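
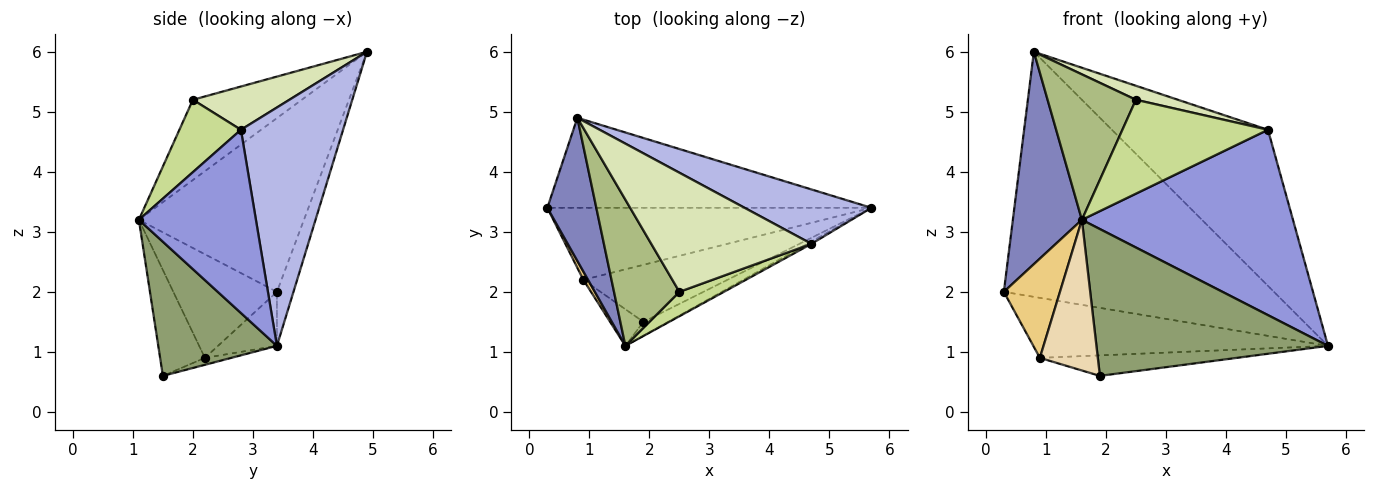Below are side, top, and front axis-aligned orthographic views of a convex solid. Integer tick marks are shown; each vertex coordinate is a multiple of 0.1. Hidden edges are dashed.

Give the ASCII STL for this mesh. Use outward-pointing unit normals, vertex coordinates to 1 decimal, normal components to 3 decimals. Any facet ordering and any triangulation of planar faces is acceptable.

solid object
 facet normal -0.057 0.937 -0.344
  outer loop
   vertex 0.8 4.9 6.0
   vertex 5.7 3.4 1.1
   vertex 0.3 3.4 2.0
  endloop
 endfacet
 facet normal -0.893 -0.373 0.252
  outer loop
   vertex 0.8 4.9 6.0
   vertex 0.3 3.4 2.0
   vertex 1.6 1.1 3.2
  endloop
 endfacet
 facet normal 0.485 -0.874 -0.011
  outer loop
   vertex 4.7 2.8 4.7
   vertex 1.6 1.1 3.2
   vertex 5.7 3.4 1.1
  endloop
 endfacet
 facet normal 0.526 0.803 0.280
  outer loop
   vertex 4.7 2.8 4.7
   vertex 5.7 3.4 1.1
   vertex 0.8 4.9 6.0
  endloop
 endfacet
 facet normal 0.454 -0.887 -0.084
  outer loop
   vertex 1.9 1.5 0.6
   vertex 5.7 3.4 1.1
   vertex 1.6 1.1 3.2
  endloop
 endfacet
 facet normal -0.656 -0.532 0.535
  outer loop
   vertex 2.5 2.0 5.2
   vertex 0.8 4.9 6.0
   vertex 1.6 1.1 3.2
  endloop
 endfacet
 facet normal 0.379 -0.896 0.233
  outer loop
   vertex 2.5 2.0 5.2
   vertex 1.6 1.1 3.2
   vertex 4.7 2.8 4.7
  endloop
 endfacet
 facet normal 0.259 -0.113 0.959
  outer loop
   vertex 2.5 2.0 5.2
   vertex 4.7 2.8 4.7
   vertex 0.8 4.9 6.0
  endloop
 endfacet
 facet normal -0.127 0.635 -0.762
  outer loop
   vertex 0.9 2.2 0.9
   vertex 0.3 3.4 2.0
   vertex 5.7 3.4 1.1
  endloop
 endfacet
 facet normal -0.045 0.338 -0.940
  outer loop
   vertex 0.9 2.2 0.9
   vertex 5.7 3.4 1.1
   vertex 1.9 1.5 0.6
  endloop
 endfacet
 facet normal -0.879 -0.476 0.040
  outer loop
   vertex 0.9 2.2 0.9
   vertex 1.6 1.1 3.2
   vertex 0.3 3.4 2.0
  endloop
 endfacet
 facet normal -0.601 -0.777 -0.189
  outer loop
   vertex 0.9 2.2 0.9
   vertex 1.9 1.5 0.6
   vertex 1.6 1.1 3.2
  endloop
 endfacet
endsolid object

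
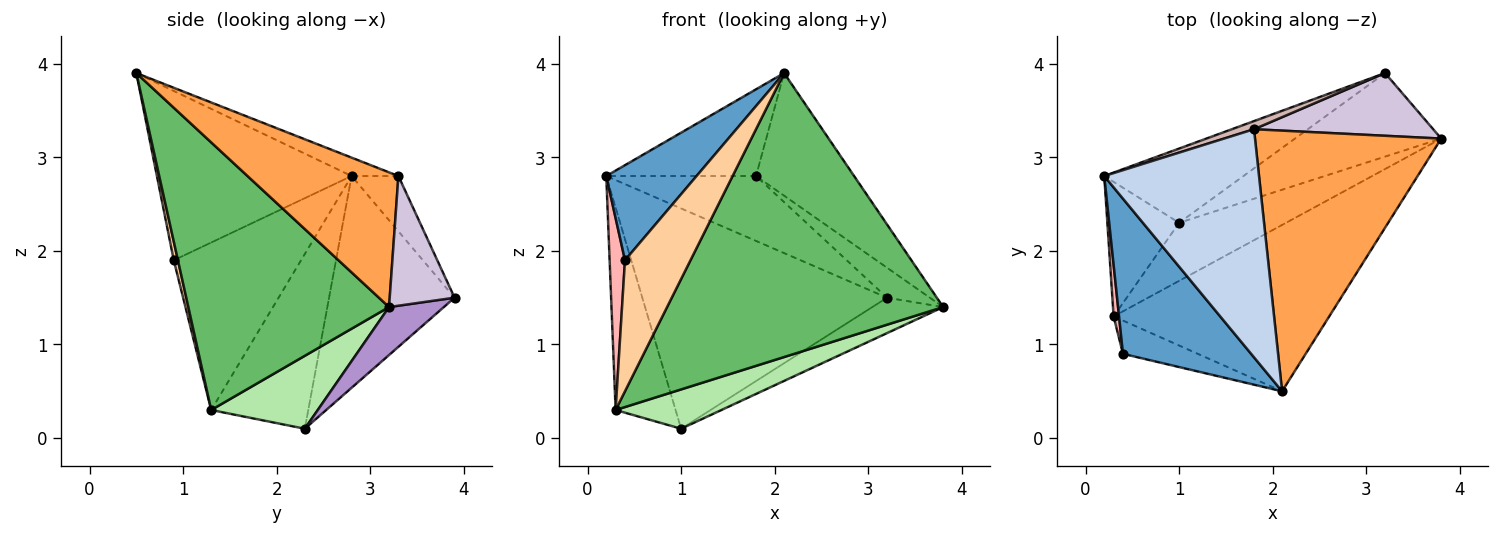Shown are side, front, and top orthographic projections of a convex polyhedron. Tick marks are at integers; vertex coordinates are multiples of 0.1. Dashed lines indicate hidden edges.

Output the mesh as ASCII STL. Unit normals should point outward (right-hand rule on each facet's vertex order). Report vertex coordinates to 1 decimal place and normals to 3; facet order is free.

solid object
 facet normal -0.748 -0.347 0.566
  outer loop
   vertex 0.4 0.9 1.9
   vertex 2.1 0.5 3.9
   vertex 0.2 2.8 2.8
  endloop
 endfacet
 facet normal -0.110 0.353 0.929
  outer loop
   vertex 1.8 3.3 2.8
   vertex 0.2 2.8 2.8
   vertex 2.1 0.5 3.9
  endloop
 endfacet
 facet normal 0.548 0.356 0.757
  outer loop
   vertex 1.8 3.3 2.8
   vertex 2.1 0.5 3.9
   vertex 3.8 3.2 1.4
  endloop
 endfacet
 facet normal 0.061 -0.967 -0.246
  outer loop
   vertex 0.3 1.3 0.3
   vertex 2.1 0.5 3.9
   vertex 0.4 0.9 1.9
  endloop
 endfacet
 facet normal 0.531 -0.731 -0.428
  outer loop
   vertex 0.3 1.3 0.3
   vertex 3.8 3.2 1.4
   vertex 2.1 0.5 3.9
  endloop
 endfacet
 facet normal 0.492 -0.488 -0.721
  outer loop
   vertex 0.3 1.3 0.3
   vertex 1.0 2.3 0.1
   vertex 3.8 3.2 1.4
  endloop
 endfacet
 facet normal -0.803 0.496 -0.330
  outer loop
   vertex 0.3 1.3 0.3
   vertex 0.2 2.8 2.8
   vertex 1.0 2.3 0.1
  endloop
 endfacet
 facet normal -0.992 -0.120 0.032
  outer loop
   vertex 0.3 1.3 0.3
   vertex 0.4 0.9 1.9
   vertex 0.2 2.8 2.8
  endloop
 endfacet
 facet normal 0.289 0.374 -0.881
  outer loop
   vertex 3.2 3.9 1.5
   vertex 3.8 3.2 1.4
   vertex 1.0 2.3 0.1
  endloop
 endfacet
 facet normal 0.547 0.361 0.755
  outer loop
   vertex 3.2 3.9 1.5
   vertex 1.8 3.3 2.8
   vertex 3.8 3.2 1.4
  endloop
 endfacet
 facet normal -0.437 0.852 -0.287
  outer loop
   vertex 3.2 3.9 1.5
   vertex 1.0 2.3 0.1
   vertex 0.2 2.8 2.8
  endloop
 endfacet
 facet normal -0.296 0.948 0.118
  outer loop
   vertex 3.2 3.9 1.5
   vertex 0.2 2.8 2.8
   vertex 1.8 3.3 2.8
  endloop
 endfacet
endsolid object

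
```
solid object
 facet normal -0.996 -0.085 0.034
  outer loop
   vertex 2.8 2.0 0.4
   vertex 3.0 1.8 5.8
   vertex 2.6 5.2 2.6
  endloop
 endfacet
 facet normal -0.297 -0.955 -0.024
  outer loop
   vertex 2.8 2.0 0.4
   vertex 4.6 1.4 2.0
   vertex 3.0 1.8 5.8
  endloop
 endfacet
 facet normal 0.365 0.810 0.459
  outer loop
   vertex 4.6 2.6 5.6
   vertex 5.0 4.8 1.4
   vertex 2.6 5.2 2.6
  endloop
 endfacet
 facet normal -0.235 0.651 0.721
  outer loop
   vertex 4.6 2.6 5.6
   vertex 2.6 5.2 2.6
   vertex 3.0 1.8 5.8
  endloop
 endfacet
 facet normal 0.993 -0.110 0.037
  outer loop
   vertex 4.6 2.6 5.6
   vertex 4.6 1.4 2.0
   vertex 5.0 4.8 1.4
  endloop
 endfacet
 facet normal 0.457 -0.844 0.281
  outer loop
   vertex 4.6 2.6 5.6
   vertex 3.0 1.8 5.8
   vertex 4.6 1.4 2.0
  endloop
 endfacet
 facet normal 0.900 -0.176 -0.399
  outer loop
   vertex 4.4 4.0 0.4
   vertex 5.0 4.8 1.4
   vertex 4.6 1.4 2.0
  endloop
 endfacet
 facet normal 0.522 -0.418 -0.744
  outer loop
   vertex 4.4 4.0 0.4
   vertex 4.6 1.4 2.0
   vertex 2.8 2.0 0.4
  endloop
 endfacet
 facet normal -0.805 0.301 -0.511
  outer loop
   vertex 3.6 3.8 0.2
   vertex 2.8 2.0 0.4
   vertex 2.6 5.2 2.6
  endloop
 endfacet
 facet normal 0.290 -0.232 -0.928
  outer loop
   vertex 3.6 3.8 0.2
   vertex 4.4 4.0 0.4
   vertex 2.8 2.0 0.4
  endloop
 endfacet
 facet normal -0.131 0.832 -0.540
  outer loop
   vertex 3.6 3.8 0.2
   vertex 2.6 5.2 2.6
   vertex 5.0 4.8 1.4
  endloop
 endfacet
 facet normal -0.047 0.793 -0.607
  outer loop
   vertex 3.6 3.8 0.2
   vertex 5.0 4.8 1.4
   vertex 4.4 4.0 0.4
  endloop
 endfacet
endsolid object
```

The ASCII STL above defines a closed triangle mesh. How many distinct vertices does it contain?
8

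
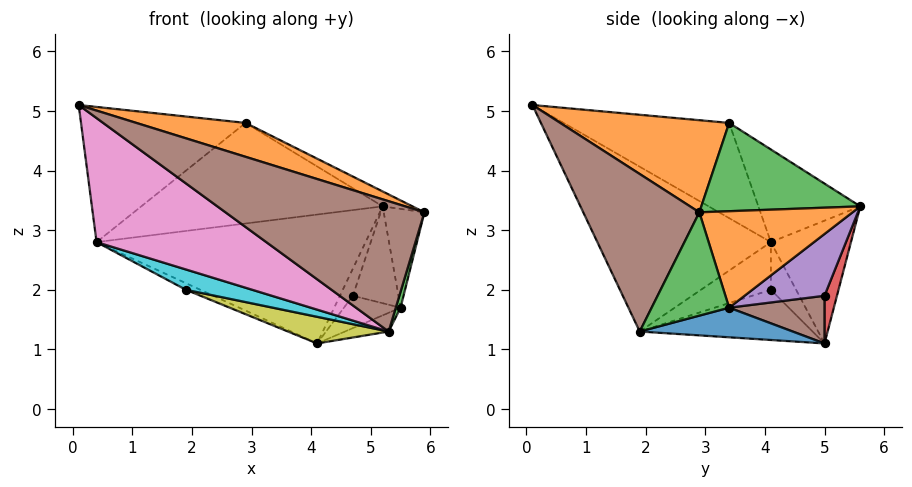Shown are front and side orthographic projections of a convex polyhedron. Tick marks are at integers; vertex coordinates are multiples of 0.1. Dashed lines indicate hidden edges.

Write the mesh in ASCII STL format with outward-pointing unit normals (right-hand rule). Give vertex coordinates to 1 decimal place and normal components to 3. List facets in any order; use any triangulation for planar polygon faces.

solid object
 facet normal -0.283 0.952 -0.113
  outer loop
   vertex 0.4 4.1 2.8
   vertex 5.2 5.6 3.4
   vertex 4.1 5.0 1.1
  endloop
 endfacet
 facet normal 0.398 -0.257 0.881
  outer loop
   vertex 2.9 3.4 4.8
   vertex 0.1 0.1 5.1
   vertex 5.9 2.9 3.3
  endloop
 endfacet
 facet normal 0.457 0.086 0.885
  outer loop
   vertex 2.9 3.4 4.8
   vertex 5.9 2.9 3.3
   vertex 5.2 5.6 3.4
  endloop
 endfacet
 facet normal -0.469 0.466 0.750
  outer loop
   vertex 2.9 3.4 4.8
   vertex 0.4 4.1 2.8
   vertex 0.1 0.1 5.1
  endloop
 endfacet
 facet normal -0.302 0.716 0.629
  outer loop
   vertex 2.9 3.4 4.8
   vertex 5.2 5.6 3.4
   vertex 0.4 4.1 2.8
  endloop
 endfacet
 facet normal 0.485 -0.832 0.270
  outer loop
   vertex 5.3 1.9 1.3
   vertex 5.9 2.9 3.3
   vertex 0.1 0.1 5.1
  endloop
 endfacet
 facet normal -0.434 -0.424 -0.795
  outer loop
   vertex 5.3 1.9 1.3
   vertex 0.1 0.1 5.1
   vertex 0.4 4.1 2.8
  endloop
 endfacet
 facet normal -0.455 0.259 -0.852
  outer loop
   vertex 1.9 4.1 2.0
   vertex 0.4 4.1 2.8
   vertex 4.1 5.0 1.1
  endloop
 endfacet
 facet normal -0.309 -0.180 -0.934
  outer loop
   vertex 1.9 4.1 2.0
   vertex 4.1 5.0 1.1
   vertex 5.3 1.9 1.3
  endloop
 endfacet
 facet normal -0.430 -0.408 -0.806
  outer loop
   vertex 1.9 4.1 2.0
   vertex 5.3 1.9 1.3
   vertex 0.4 4.1 2.8
  endloop
 endfacet
 facet normal 0.531 0.152 -0.834
  outer loop
   vertex 5.5 3.4 1.7
   vertex 5.3 1.9 1.3
   vertex 4.1 5.0 1.1
  endloop
 endfacet
 facet normal 0.954 0.253 -0.159
  outer loop
   vertex 5.5 3.4 1.7
   vertex 5.2 5.6 3.4
   vertex 5.9 2.9 3.3
  endloop
 endfacet
 facet normal 0.964 -0.059 -0.260
  outer loop
   vertex 5.5 3.4 1.7
   vertex 5.9 2.9 3.3
   vertex 5.3 1.9 1.3
  endloop
 endfacet
 facet normal 0.615 0.640 -0.461
  outer loop
   vertex 4.7 5.0 1.9
   vertex 4.1 5.0 1.1
   vertex 5.2 5.6 3.4
  endloop
 endfacet
 facet normal 0.781 0.445 -0.438
  outer loop
   vertex 4.7 5.0 1.9
   vertex 5.2 5.6 3.4
   vertex 5.5 3.4 1.7
  endloop
 endfacet
 facet normal 0.723 0.429 -0.542
  outer loop
   vertex 4.7 5.0 1.9
   vertex 5.5 3.4 1.7
   vertex 4.1 5.0 1.1
  endloop
 endfacet
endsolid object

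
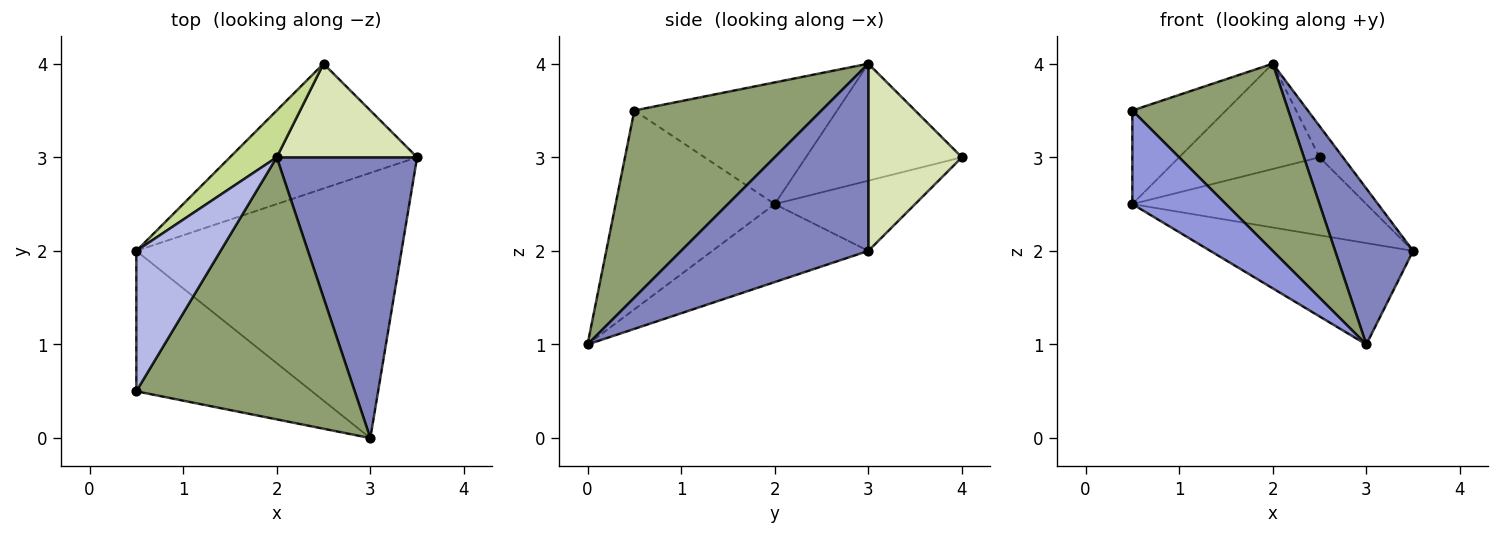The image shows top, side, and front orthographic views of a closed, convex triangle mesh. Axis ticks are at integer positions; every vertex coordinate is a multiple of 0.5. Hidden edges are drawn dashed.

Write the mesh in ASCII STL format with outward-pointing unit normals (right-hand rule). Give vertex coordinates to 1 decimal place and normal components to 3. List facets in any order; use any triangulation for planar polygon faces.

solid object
 facet normal -0.265 0.344 -0.901
  outer loop
   vertex 3.0 0.0 1.0
   vertex 0.5 2.0 2.5
   vertex 3.5 3.0 2.0
  endloop
 endfacet
 facet normal 0.759 -0.316 0.569
  outer loop
   vertex 2.0 3.0 4.0
   vertex 3.0 0.0 1.0
   vertex 3.5 3.0 2.0
  endloop
 endfacet
 facet normal -0.686 -0.404 -0.605
  outer loop
   vertex 0.5 0.5 3.5
   vertex 0.5 2.0 2.5
   vertex 3.0 0.0 1.0
  endloop
 endfacet
 facet normal -0.769 0.355 0.532
  outer loop
   vertex 0.5 0.5 3.5
   vertex 2.0 3.0 4.0
   vertex 0.5 2.0 2.5
  endloop
 endfacet
 facet normal 0.572 -0.477 0.667
  outer loop
   vertex 0.5 0.5 3.5
   vertex 3.0 0.0 1.0
   vertex 2.0 3.0 4.0
  endloop
 endfacet
 facet normal -0.303 0.505 -0.808
  outer loop
   vertex 2.5 4.0 3.0
   vertex 3.5 3.0 2.0
   vertex 0.5 2.0 2.5
  endloop
 endfacet
 facet normal -0.712 0.641 0.285
  outer loop
   vertex 2.5 4.0 3.0
   vertex 0.5 2.0 2.5
   vertex 2.0 3.0 4.0
  endloop
 endfacet
 facet normal 0.784 0.196 0.588
  outer loop
   vertex 2.5 4.0 3.0
   vertex 2.0 3.0 4.0
   vertex 3.5 3.0 2.0
  endloop
 endfacet
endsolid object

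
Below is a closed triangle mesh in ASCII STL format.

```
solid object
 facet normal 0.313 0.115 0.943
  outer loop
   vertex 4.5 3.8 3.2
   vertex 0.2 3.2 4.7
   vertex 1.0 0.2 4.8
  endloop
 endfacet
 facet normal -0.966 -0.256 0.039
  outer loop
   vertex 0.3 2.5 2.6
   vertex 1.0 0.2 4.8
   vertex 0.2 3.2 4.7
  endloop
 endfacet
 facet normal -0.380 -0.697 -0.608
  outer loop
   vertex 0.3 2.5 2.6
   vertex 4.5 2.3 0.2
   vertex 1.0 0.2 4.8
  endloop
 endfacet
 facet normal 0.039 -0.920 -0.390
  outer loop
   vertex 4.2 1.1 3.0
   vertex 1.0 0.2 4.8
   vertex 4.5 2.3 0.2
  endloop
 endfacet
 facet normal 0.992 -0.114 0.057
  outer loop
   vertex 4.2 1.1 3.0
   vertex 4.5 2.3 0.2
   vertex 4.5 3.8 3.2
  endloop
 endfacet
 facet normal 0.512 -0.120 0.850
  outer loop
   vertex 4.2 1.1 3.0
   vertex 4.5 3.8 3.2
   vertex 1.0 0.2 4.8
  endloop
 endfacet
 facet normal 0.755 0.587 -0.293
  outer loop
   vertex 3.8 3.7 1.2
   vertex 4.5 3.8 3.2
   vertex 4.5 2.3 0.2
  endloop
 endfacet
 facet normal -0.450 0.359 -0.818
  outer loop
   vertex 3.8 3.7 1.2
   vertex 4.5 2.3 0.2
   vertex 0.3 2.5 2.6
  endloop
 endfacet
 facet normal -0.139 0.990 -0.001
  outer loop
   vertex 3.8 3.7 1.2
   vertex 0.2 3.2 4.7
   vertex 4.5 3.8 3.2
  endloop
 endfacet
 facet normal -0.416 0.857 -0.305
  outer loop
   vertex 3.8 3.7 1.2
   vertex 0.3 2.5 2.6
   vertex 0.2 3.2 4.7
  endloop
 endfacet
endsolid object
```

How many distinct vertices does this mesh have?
7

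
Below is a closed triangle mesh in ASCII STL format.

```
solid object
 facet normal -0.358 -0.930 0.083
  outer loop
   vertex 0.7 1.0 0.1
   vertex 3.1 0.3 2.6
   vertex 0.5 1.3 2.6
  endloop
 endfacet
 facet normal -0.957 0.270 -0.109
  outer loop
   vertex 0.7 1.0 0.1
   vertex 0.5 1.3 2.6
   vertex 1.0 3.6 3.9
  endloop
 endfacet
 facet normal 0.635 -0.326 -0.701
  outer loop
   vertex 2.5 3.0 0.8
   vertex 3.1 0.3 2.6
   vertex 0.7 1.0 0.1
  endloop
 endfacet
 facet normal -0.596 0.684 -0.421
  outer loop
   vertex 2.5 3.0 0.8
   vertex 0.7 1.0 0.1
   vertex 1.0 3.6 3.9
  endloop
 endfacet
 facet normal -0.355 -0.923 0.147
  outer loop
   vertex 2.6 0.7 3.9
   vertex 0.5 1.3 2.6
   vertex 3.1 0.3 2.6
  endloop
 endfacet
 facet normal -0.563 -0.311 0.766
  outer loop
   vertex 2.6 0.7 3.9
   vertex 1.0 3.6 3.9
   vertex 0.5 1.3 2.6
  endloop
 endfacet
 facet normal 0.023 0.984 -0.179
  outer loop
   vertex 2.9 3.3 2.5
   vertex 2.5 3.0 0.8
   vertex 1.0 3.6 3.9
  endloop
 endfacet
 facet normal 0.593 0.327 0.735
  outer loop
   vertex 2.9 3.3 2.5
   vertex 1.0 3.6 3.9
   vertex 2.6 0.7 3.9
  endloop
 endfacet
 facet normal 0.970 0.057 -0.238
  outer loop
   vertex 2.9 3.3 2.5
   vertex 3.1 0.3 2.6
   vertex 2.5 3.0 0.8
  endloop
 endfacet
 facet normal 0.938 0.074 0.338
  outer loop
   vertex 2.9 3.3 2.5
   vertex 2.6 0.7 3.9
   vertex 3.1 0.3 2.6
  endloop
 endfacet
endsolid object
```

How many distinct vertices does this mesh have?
7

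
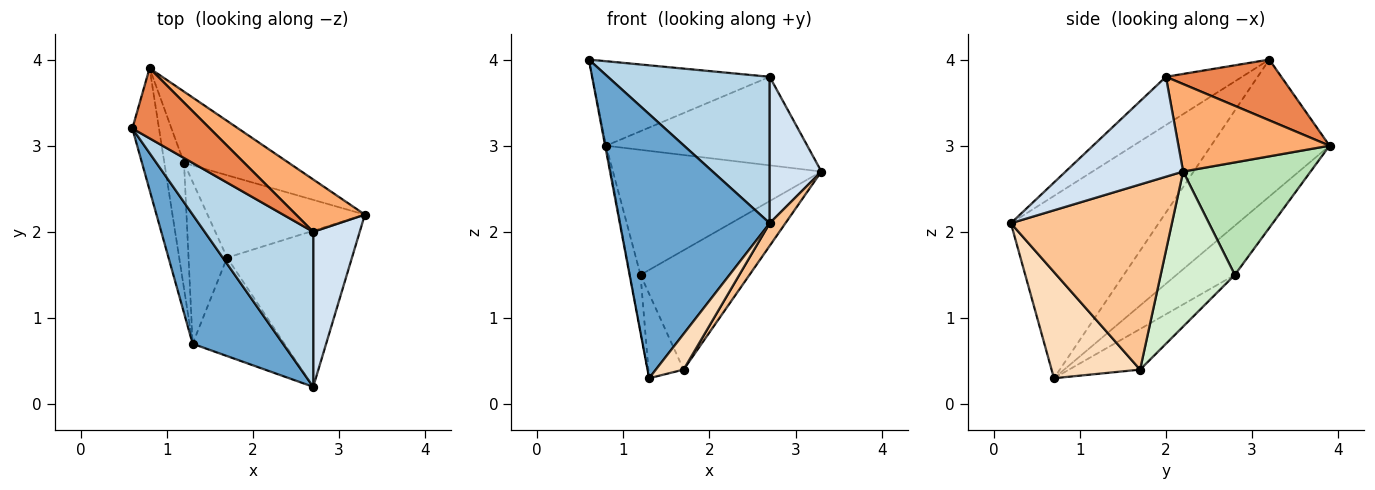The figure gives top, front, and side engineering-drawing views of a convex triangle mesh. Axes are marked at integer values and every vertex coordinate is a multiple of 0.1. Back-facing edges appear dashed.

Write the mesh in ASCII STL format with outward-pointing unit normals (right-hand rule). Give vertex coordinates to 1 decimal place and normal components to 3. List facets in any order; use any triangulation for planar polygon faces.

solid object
 facet normal -0.663 -0.672 0.329
  outer loop
   vertex 2.7 0.2 2.1
   vertex 0.6 3.2 4.0
   vertex 1.3 0.7 0.3
  endloop
 endfacet
 facet normal -0.982 0.008 -0.191
  outer loop
   vertex 0.8 3.9 3.0
   vertex 1.3 0.7 0.3
   vertex 0.6 3.2 4.0
  endloop
 endfacet
 facet normal -0.307 -0.653 0.692
  outer loop
   vertex 2.7 2.0 3.8
   vertex 0.6 3.2 4.0
   vertex 2.7 0.2 2.1
  endloop
 endfacet
 facet normal 0.842 -0.370 0.392
  outer loop
   vertex 2.7 2.0 3.8
   vertex 2.7 0.2 2.1
   vertex 3.3 2.2 2.7
  endloop
 endfacet
 facet normal 0.448 0.688 0.571
  outer loop
   vertex 2.7 2.0 3.8
   vertex 0.8 3.9 3.0
   vertex 0.6 3.2 4.0
  endloop
 endfacet
 facet normal 0.543 0.723 0.428
  outer loop
   vertex 2.7 2.0 3.8
   vertex 3.3 2.2 2.7
   vertex 0.8 3.9 3.0
  endloop
 endfacet
 facet normal 0.826 -0.081 -0.557
  outer loop
   vertex 1.7 1.7 0.4
   vertex 3.3 2.2 2.7
   vertex 2.7 0.2 2.1
  endloop
 endfacet
 facet normal 0.736 -0.231 -0.637
  outer loop
   vertex 1.7 1.7 0.4
   vertex 2.7 0.2 2.1
   vertex 1.3 0.7 0.3
  endloop
 endfacet
 facet normal -0.916 0.165 -0.365
  outer loop
   vertex 1.2 2.8 1.5
   vertex 1.3 0.7 0.3
   vertex 0.8 3.9 3.0
  endloop
 endfacet
 facet normal -0.683 0.338 -0.648
  outer loop
   vertex 1.2 2.8 1.5
   vertex 1.7 1.7 0.4
   vertex 1.3 0.7 0.3
  endloop
 endfacet
 facet normal 0.469 0.767 -0.437
  outer loop
   vertex 1.2 2.8 1.5
   vertex 0.8 3.9 3.0
   vertex 3.3 2.2 2.7
  endloop
 endfacet
 facet normal 0.489 0.718 -0.496
  outer loop
   vertex 1.2 2.8 1.5
   vertex 3.3 2.2 2.7
   vertex 1.7 1.7 0.4
  endloop
 endfacet
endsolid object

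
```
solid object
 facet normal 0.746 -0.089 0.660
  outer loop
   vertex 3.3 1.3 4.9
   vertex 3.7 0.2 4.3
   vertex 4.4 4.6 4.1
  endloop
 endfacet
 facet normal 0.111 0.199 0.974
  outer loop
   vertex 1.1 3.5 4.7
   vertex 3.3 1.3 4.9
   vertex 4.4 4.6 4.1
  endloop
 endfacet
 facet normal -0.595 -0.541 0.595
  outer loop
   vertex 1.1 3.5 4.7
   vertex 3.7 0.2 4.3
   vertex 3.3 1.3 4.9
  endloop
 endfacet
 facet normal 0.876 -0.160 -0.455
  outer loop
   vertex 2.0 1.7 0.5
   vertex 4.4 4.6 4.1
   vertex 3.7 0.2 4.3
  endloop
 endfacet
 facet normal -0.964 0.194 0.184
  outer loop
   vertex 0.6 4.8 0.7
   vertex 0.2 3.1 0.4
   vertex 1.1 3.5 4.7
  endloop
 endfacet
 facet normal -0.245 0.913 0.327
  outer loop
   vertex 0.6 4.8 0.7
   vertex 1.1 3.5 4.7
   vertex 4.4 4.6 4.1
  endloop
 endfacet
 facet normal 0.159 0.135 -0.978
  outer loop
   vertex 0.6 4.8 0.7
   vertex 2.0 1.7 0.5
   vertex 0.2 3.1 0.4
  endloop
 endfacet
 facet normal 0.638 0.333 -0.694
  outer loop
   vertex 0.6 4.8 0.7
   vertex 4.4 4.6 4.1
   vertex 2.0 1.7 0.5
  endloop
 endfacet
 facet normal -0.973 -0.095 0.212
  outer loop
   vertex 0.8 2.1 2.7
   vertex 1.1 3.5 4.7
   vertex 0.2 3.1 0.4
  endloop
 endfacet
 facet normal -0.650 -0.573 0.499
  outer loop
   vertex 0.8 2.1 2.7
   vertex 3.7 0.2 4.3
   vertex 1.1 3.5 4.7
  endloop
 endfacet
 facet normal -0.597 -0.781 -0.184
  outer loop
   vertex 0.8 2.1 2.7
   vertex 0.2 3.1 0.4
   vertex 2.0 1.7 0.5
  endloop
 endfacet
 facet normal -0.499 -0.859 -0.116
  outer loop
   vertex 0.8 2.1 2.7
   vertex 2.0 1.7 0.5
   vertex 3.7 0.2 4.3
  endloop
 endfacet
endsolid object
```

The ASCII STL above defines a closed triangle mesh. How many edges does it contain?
18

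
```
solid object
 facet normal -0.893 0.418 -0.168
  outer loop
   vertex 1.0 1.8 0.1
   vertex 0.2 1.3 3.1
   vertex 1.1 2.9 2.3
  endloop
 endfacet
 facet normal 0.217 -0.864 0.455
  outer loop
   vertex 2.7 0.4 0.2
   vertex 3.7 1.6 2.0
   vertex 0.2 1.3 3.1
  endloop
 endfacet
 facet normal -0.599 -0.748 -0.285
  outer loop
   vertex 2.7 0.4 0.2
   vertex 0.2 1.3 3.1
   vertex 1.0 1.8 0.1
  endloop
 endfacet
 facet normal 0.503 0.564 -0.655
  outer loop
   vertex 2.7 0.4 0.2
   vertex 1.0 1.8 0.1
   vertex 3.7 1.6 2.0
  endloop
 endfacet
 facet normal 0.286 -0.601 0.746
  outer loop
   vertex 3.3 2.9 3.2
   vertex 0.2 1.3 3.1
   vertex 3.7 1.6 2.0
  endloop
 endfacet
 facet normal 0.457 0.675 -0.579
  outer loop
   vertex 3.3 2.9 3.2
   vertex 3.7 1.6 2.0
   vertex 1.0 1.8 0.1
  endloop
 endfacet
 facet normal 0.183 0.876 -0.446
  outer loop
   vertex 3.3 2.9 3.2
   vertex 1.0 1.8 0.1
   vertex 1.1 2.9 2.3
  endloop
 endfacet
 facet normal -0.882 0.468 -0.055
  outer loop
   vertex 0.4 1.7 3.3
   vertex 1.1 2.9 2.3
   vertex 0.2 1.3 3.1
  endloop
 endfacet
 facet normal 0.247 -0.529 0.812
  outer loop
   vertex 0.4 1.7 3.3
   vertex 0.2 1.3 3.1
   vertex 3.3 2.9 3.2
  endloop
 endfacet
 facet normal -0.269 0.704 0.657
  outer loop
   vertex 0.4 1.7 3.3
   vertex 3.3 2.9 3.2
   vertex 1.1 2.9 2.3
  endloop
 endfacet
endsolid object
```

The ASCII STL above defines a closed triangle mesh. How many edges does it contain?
15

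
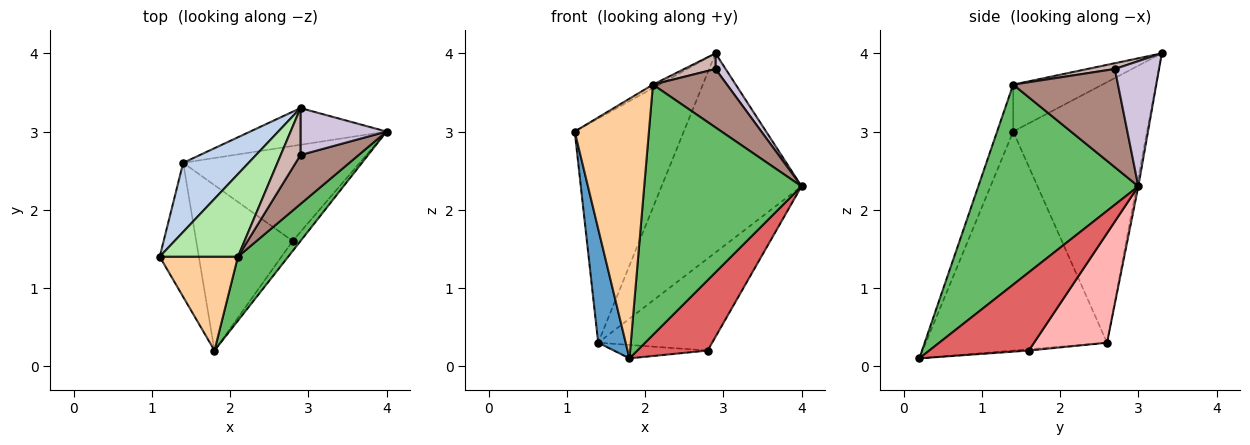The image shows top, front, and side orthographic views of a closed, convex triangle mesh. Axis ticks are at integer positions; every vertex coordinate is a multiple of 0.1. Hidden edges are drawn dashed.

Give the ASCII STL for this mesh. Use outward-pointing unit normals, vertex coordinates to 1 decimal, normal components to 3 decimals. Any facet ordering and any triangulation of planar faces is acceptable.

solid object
 facet normal -0.974 -0.148 -0.174
  outer loop
   vertex 1.4 2.6 0.3
   vertex 1.8 0.2 0.1
   vertex 1.1 1.4 3.0
  endloop
 endfacet
 facet normal -0.761 0.620 0.191
  outer loop
   vertex 1.4 2.6 0.3
   vertex 1.1 1.4 3.0
   vertex 2.9 3.3 4.0
  endloop
 endfacet
 facet normal -0.012 0.983 -0.181
  outer loop
   vertex 1.4 2.6 0.3
   vertex 2.9 3.3 4.0
   vertex 4.0 3.0 2.3
  endloop
 endfacet
 facet normal -0.200 -0.921 0.333
  outer loop
   vertex 2.1 1.4 3.6
   vertex 1.1 1.4 3.0
   vertex 1.8 0.2 0.1
  endloop
 endfacet
 facet normal 0.702 -0.690 0.176
  outer loop
   vertex 2.1 1.4 3.6
   vertex 1.8 0.2 0.1
   vertex 4.0 3.0 2.3
  endloop
 endfacet
 facet normal -0.514 0.036 0.857
  outer loop
   vertex 2.1 1.4 3.6
   vertex 2.9 3.3 4.0
   vertex 1.1 1.4 3.0
  endloop
 endfacet
 facet normal 0.814 -0.575 -0.081
  outer loop
   vertex 2.8 1.6 0.2
   vertex 4.0 3.0 2.3
   vertex 1.8 0.2 0.1
  endloop
 endfacet
 facet normal 0.407 0.635 -0.656
  outer loop
   vertex 2.8 1.6 0.2
   vertex 1.4 2.6 0.3
   vertex 4.0 3.0 2.3
  endloop
 endfacet
 facet normal -0.013 0.081 -0.997
  outer loop
   vertex 2.8 1.6 0.2
   vertex 1.8 0.2 0.1
   vertex 1.4 2.6 0.3
  endloop
 endfacet
 facet normal 0.810 -0.186 0.557
  outer loop
   vertex 2.9 2.7 3.8
   vertex 4.0 3.0 2.3
   vertex 2.9 3.3 4.0
  endloop
 endfacet
 facet normal 0.735 -0.519 0.435
  outer loop
   vertex 2.9 2.7 3.8
   vertex 2.1 1.4 3.6
   vertex 4.0 3.0 2.3
  endloop
 endfacet
 facet normal 0.267 -0.305 0.914
  outer loop
   vertex 2.9 2.7 3.8
   vertex 2.9 3.3 4.0
   vertex 2.1 1.4 3.6
  endloop
 endfacet
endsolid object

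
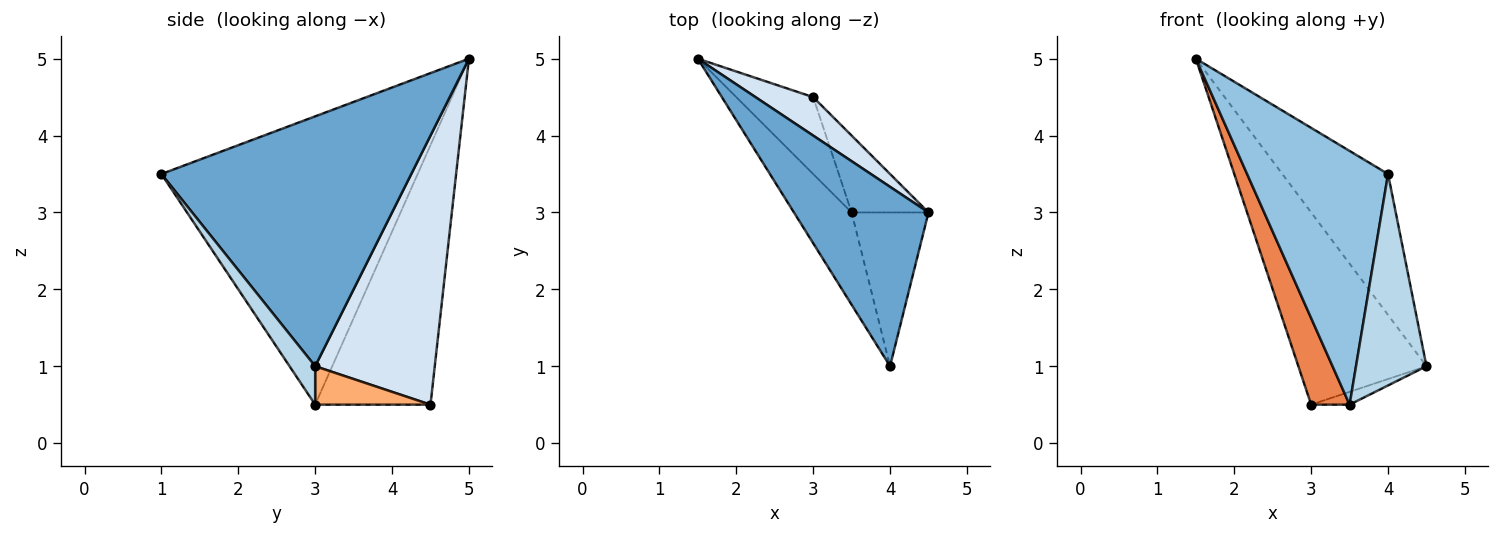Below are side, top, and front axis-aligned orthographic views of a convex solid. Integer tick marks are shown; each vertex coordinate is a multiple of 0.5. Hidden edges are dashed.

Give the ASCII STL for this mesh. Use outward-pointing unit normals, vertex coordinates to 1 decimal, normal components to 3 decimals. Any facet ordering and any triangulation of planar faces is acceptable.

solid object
 facet normal 0.825 0.349 0.444
  outer loop
   vertex 4.0 1.0 3.5
   vertex 4.5 3.0 1.0
   vertex 1.5 5.0 5.0
  endloop
 endfacet
 facet normal -0.863 -0.475 -0.173
  outer loop
   vertex 3.5 3.0 0.5
   vertex 4.0 1.0 3.5
   vertex 1.5 5.0 5.0
  endloop
 endfacet
 facet normal 0.282 -0.776 -0.564
  outer loop
   vertex 3.5 3.0 0.5
   vertex 4.5 3.0 1.0
   vertex 4.0 1.0 3.5
  endloop
 endfacet
 facet normal 0.675 0.723 0.145
  outer loop
   vertex 3.0 4.5 0.5
   vertex 1.5 5.0 5.0
   vertex 4.5 3.0 1.0
  endloop
 endfacet
 facet normal -0.913 -0.304 -0.271
  outer loop
   vertex 3.0 4.5 0.5
   vertex 3.5 3.0 0.5
   vertex 1.5 5.0 5.0
  endloop
 endfacet
 facet normal 0.442 0.147 -0.885
  outer loop
   vertex 3.0 4.5 0.5
   vertex 4.5 3.0 1.0
   vertex 3.5 3.0 0.5
  endloop
 endfacet
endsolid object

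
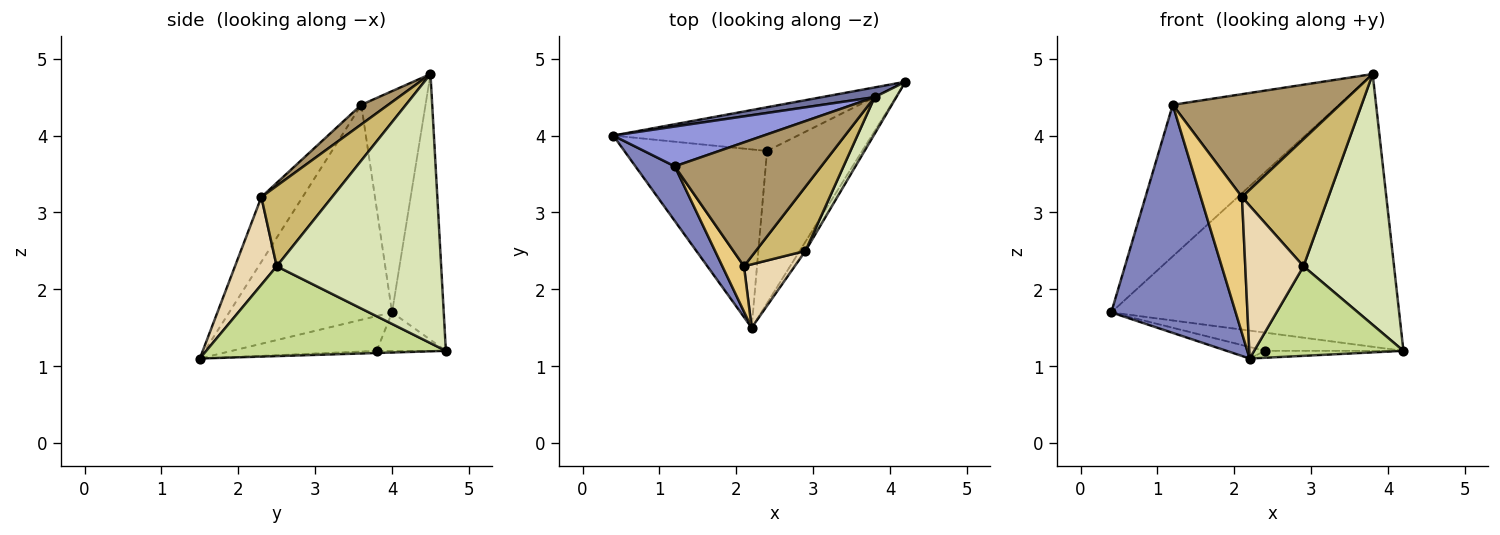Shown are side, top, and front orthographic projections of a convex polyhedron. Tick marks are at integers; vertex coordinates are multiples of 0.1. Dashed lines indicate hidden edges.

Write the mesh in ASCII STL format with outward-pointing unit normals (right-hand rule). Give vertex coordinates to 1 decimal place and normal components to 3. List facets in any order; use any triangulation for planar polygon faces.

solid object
 facet normal -0.177 0.984 0.035
  outer loop
   vertex 3.8 4.5 4.8
   vertex 4.2 4.7 1.2
   vertex 0.4 4.0 1.7
  endloop
 endfacet
 facet normal -0.786 -0.601 0.144
  outer loop
   vertex 1.2 3.6 4.4
   vertex 0.4 4.0 1.7
   vertex 2.2 1.5 1.1
  endloop
 endfacet
 facet normal -0.350 0.906 0.238
  outer loop
   vertex 1.2 3.6 4.4
   vertex 3.8 4.5 4.8
   vertex 0.4 4.0 1.7
  endloop
 endfacet
 facet normal -0.189 0.378 -0.906
  outer loop
   vertex 2.4 3.8 1.2
   vertex 0.4 4.0 1.7
   vertex 4.2 4.7 1.2
  endloop
 endfacet
 facet normal -0.236 0.063 -0.970
  outer loop
   vertex 2.4 3.8 1.2
   vertex 2.2 1.5 1.1
   vertex 0.4 4.0 1.7
  endloop
 endfacet
 facet normal -0.023 0.045 -0.999
  outer loop
   vertex 2.4 3.8 1.2
   vertex 4.2 4.7 1.2
   vertex 2.2 1.5 1.1
  endloop
 endfacet
 facet normal 0.848 -0.528 -0.054
  outer loop
   vertex 2.9 2.5 2.3
   vertex 2.2 1.5 1.1
   vertex 4.2 4.7 1.2
  endloop
 endfacet
 facet normal 0.874 -0.481 0.070
  outer loop
   vertex 2.9 2.5 2.3
   vertex 4.2 4.7 1.2
   vertex 3.8 4.5 4.8
  endloop
 endfacet
 facet normal 0.102 -0.636 0.765
  outer loop
   vertex 2.1 2.3 3.2
   vertex 3.8 4.5 4.8
   vertex 1.2 3.6 4.4
  endloop
 endfacet
 facet normal 0.590 -0.721 0.364
  outer loop
   vertex 2.1 2.3 3.2
   vertex 2.9 2.5 2.3
   vertex 3.8 4.5 4.8
  endloop
 endfacet
 facet normal -0.688 -0.688 0.229
  outer loop
   vertex 2.1 2.3 3.2
   vertex 1.2 3.6 4.4
   vertex 2.2 1.5 1.1
  endloop
 endfacet
 facet normal 0.552 -0.770 0.320
  outer loop
   vertex 2.1 2.3 3.2
   vertex 2.2 1.5 1.1
   vertex 2.9 2.5 2.3
  endloop
 endfacet
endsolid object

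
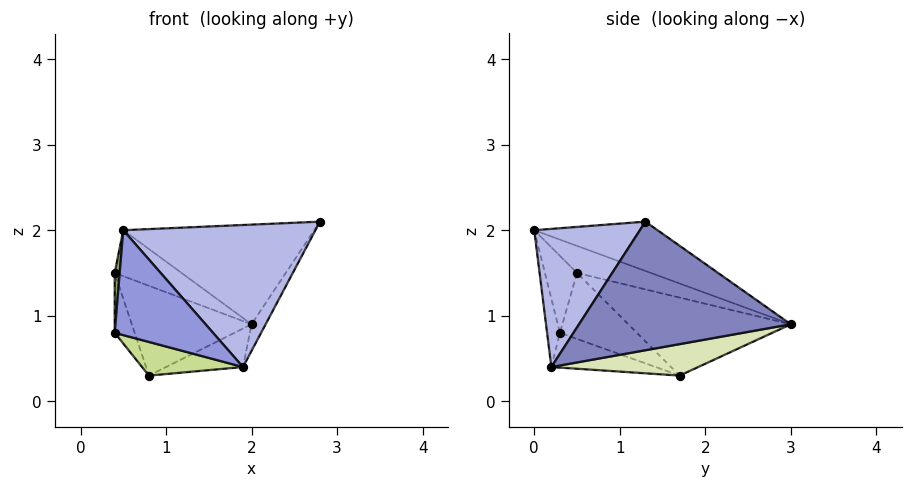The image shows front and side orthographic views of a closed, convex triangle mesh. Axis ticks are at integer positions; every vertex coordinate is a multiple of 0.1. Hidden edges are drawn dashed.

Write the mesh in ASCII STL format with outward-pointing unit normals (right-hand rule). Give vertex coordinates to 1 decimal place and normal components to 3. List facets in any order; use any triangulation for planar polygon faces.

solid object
 facet normal -0.294 0.455 0.841
  outer loop
   vertex 0.5 0.0 2.0
   vertex 2.8 1.3 2.1
   vertex 2.0 3.0 0.9
  endloop
 endfacet
 facet normal 0.866 0.058 -0.496
  outer loop
   vertex 1.9 0.2 0.4
   vertex 2.0 3.0 0.9
   vertex 2.8 1.3 2.1
  endloop
 endfacet
 facet normal -0.126 -0.965 -0.231
  outer loop
   vertex 1.9 0.2 0.4
   vertex 0.5 0.0 2.0
   vertex 0.4 0.3 0.8
  endloop
 endfacet
 facet normal 0.460 -0.837 0.298
  outer loop
   vertex 1.9 0.2 0.4
   vertex 2.8 1.3 2.1
   vertex 0.5 0.0 2.0
  endloop
 endfacet
 facet normal -0.987 -0.154 0.044
  outer loop
   vertex 0.4 0.5 1.5
   vertex 0.4 0.3 0.8
   vertex 0.5 0.0 2.0
  endloop
 endfacet
 facet normal -0.573 0.519 0.634
  outer loop
   vertex 0.4 0.5 1.5
   vertex 0.5 0.0 2.0
   vertex 2.0 3.0 0.9
  endloop
 endfacet
 facet normal -0.265 -0.256 -0.930
  outer loop
   vertex 0.8 1.7 0.3
   vertex 1.9 0.2 0.4
   vertex 0.4 0.3 0.8
  endloop
 endfacet
 facet normal 0.300 0.157 -0.941
  outer loop
   vertex 0.8 1.7 0.3
   vertex 2.0 3.0 0.9
   vertex 1.9 0.2 0.4
  endloop
 endfacet
 facet normal -0.966 0.250 -0.072
  outer loop
   vertex 0.8 1.7 0.3
   vertex 0.4 0.3 0.8
   vertex 0.4 0.5 1.5
  endloop
 endfacet
 facet normal -0.766 0.564 0.309
  outer loop
   vertex 0.8 1.7 0.3
   vertex 0.4 0.5 1.5
   vertex 2.0 3.0 0.9
  endloop
 endfacet
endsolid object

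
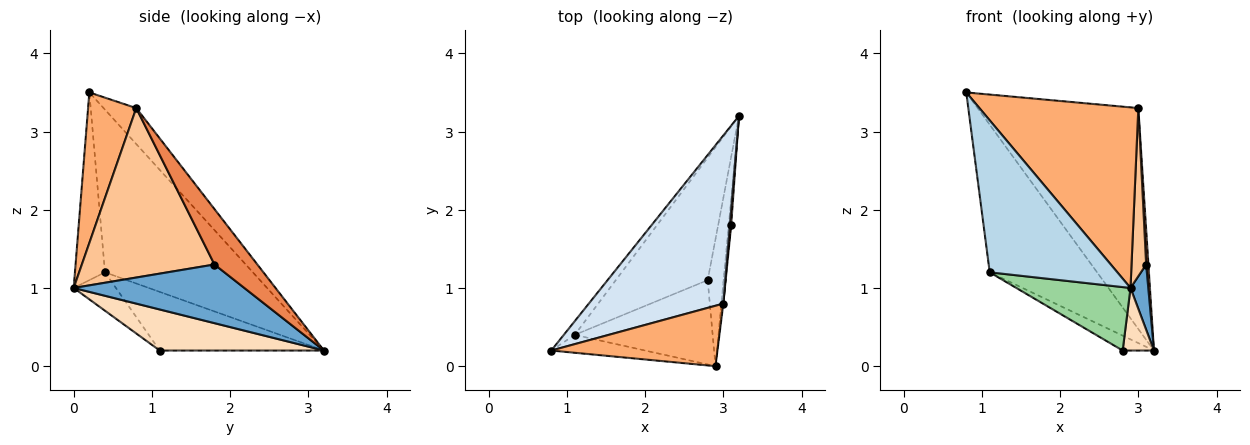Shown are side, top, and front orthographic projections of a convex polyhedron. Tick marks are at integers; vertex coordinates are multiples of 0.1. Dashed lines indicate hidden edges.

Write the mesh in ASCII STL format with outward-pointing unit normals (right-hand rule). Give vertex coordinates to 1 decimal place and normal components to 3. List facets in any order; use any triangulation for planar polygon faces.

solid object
 facet normal 0.994 -0.104 -0.041
  outer loop
   vertex 3.1 1.8 1.3
   vertex 2.9 0.0 1.0
   vertex 3.2 3.2 0.2
  endloop
 endfacet
 facet normal -0.808 0.587 -0.054
  outer loop
   vertex 1.1 0.4 1.2
   vertex 0.8 0.2 3.5
   vertex 3.2 3.2 0.2
  endloop
 endfacet
 facet normal -0.228 -0.967 -0.114
  outer loop
   vertex 1.1 0.4 1.2
   vertex 2.9 0.0 1.0
   vertex 0.8 0.2 3.5
  endloop
 endfacet
 facet normal -0.160 0.786 0.598
  outer loop
   vertex 3.0 0.8 3.3
   vertex 3.2 3.2 0.2
   vertex 0.8 0.2 3.5
  endloop
 endfacet
 facet normal 0.998 -0.053 0.023
  outer loop
   vertex 3.0 0.8 3.3
   vertex 3.1 1.8 1.3
   vertex 3.2 3.2 0.2
  endloop
 endfacet
 facet normal 0.276 -0.911 0.305
  outer loop
   vertex 3.0 0.8 3.3
   vertex 0.8 0.2 3.5
   vertex 2.9 0.0 1.0
  endloop
 endfacet
 facet normal 0.994 -0.110 -0.005
  outer loop
   vertex 3.0 0.8 3.3
   vertex 2.9 0.0 1.0
   vertex 3.1 1.8 1.3
  endloop
 endfacet
 facet normal 0.918 -0.175 -0.355
  outer loop
   vertex 2.8 1.1 0.2
   vertex 3.2 3.2 0.2
   vertex 2.9 0.0 1.0
  endloop
 endfacet
 facet normal -0.535 0.102 -0.839
  outer loop
   vertex 2.8 1.1 0.2
   vertex 1.1 0.4 1.2
   vertex 3.2 3.2 0.2
  endloop
 endfacet
 facet normal -0.217 -0.587 -0.780
  outer loop
   vertex 2.8 1.1 0.2
   vertex 2.9 0.0 1.0
   vertex 1.1 0.4 1.2
  endloop
 endfacet
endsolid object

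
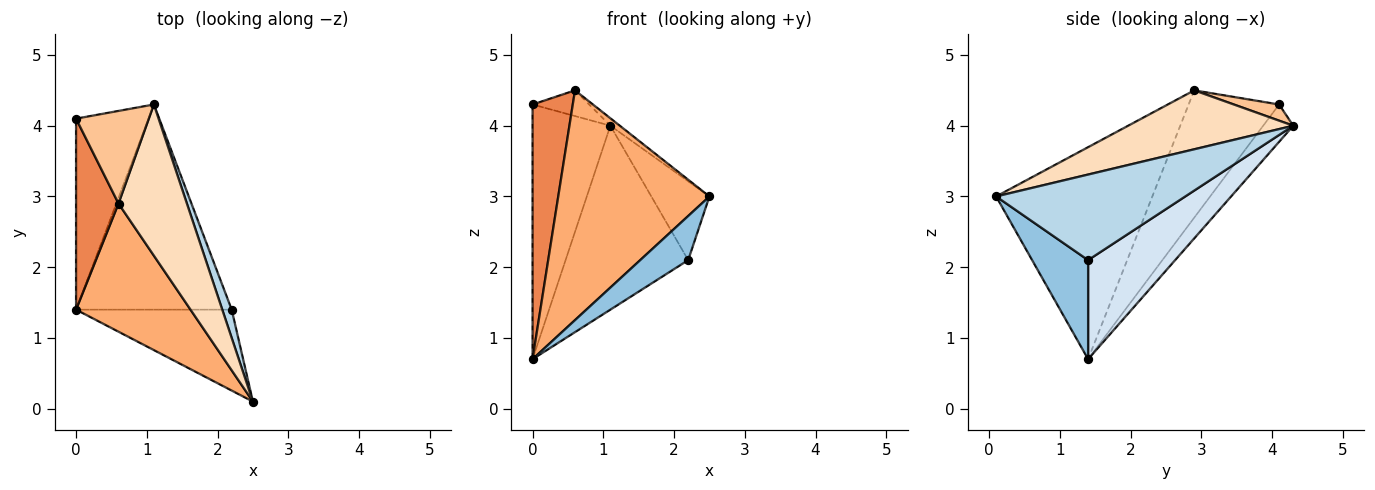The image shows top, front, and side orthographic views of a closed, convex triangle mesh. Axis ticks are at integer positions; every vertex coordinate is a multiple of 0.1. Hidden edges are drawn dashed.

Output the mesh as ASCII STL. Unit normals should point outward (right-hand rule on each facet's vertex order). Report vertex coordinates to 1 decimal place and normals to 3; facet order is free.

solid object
 facet normal -0.295 0.764 -0.573
  outer loop
   vertex 1.1 4.3 4.0
   vertex 0.0 1.4 0.7
   vertex 0.0 4.1 4.3
  endloop
 endfacet
 facet normal 0.488 -0.418 -0.766
  outer loop
   vertex 2.2 1.4 2.1
   vertex 2.5 0.1 3.0
   vertex 0.0 1.4 0.7
  endloop
 endfacet
 facet normal 0.951 0.292 0.105
  outer loop
   vertex 2.2 1.4 2.1
   vertex 1.1 4.3 4.0
   vertex 2.5 0.1 3.0
  endloop
 endfacet
 facet normal 0.428 0.603 -0.673
  outer loop
   vertex 2.2 1.4 2.1
   vertex 0.0 1.4 0.7
   vertex 1.1 4.3 4.0
  endloop
 endfacet
 facet normal -0.874 -0.389 0.291
  outer loop
   vertex 0.6 2.9 4.5
   vertex 0.0 4.1 4.3
   vertex 0.0 1.4 0.7
  endloop
 endfacet
 facet normal -0.670 -0.648 0.362
  outer loop
   vertex 0.6 2.9 4.5
   vertex 0.0 1.4 0.7
   vertex 2.5 0.1 3.0
  endloop
 endfacet
 facet normal 0.209 0.262 0.942
  outer loop
   vertex 0.6 2.9 4.5
   vertex 1.1 4.3 4.0
   vertex 0.0 4.1 4.3
  endloop
 endfacet
 facet normal 0.652 0.037 0.757
  outer loop
   vertex 0.6 2.9 4.5
   vertex 2.5 0.1 3.0
   vertex 1.1 4.3 4.0
  endloop
 endfacet
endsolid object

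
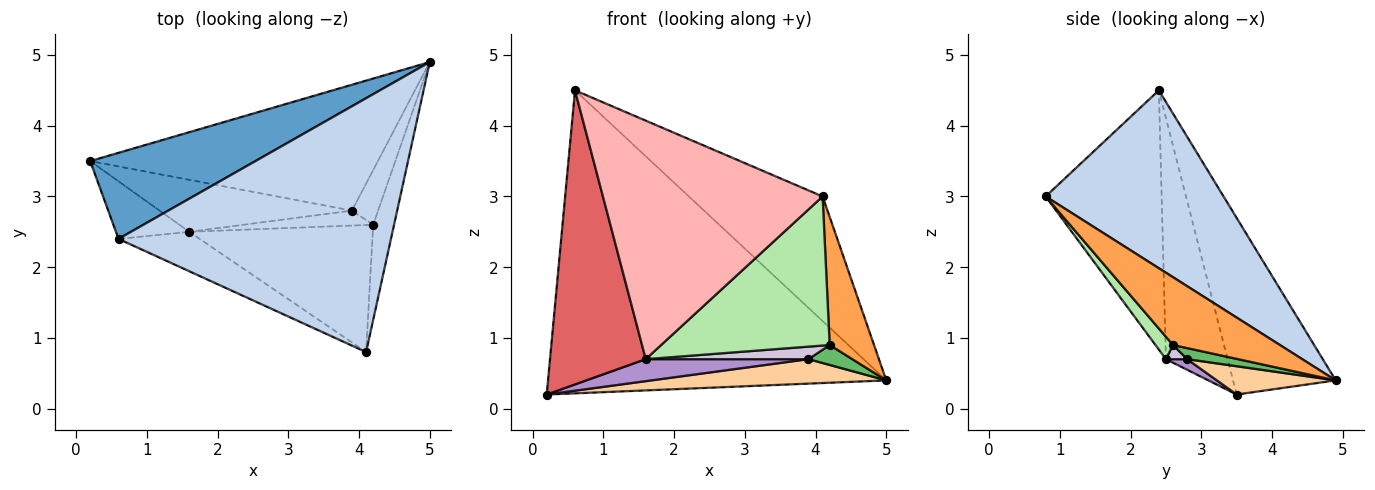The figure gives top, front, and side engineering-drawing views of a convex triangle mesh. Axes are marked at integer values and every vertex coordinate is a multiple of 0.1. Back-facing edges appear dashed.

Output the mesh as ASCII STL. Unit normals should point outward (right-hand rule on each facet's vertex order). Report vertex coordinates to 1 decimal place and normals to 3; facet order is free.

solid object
 facet normal -0.280 0.923 0.262
  outer loop
   vertex 0.6 2.4 4.5
   vertex 5.0 4.9 0.4
   vertex 0.2 3.5 0.2
  endloop
 endfacet
 facet normal 0.506 0.380 0.774
  outer loop
   vertex 0.6 2.4 4.5
   vertex 4.1 0.8 3.0
   vertex 5.0 4.9 0.4
  endloop
 endfacet
 facet normal 0.888 -0.369 -0.274
  outer loop
   vertex 4.2 2.6 0.9
   vertex 5.0 4.9 0.4
   vertex 4.1 0.8 3.0
  endloop
 endfacet
 facet normal 0.096 -0.190 -0.977
  outer loop
   vertex 3.9 2.8 0.7
   vertex 0.2 3.5 0.2
   vertex 5.0 4.9 0.4
  endloop
 endfacet
 facet normal 0.370 -0.318 -0.873
  outer loop
   vertex 3.9 2.8 0.7
   vertex 5.0 4.9 0.4
   vertex 4.2 2.6 0.9
  endloop
 endfacet
 facet normal 0.079 -0.759 -0.647
  outer loop
   vertex 1.6 2.5 0.7
   vertex 4.2 2.6 0.9
   vertex 4.1 0.8 3.0
  endloop
 endfacet
 facet normal -0.534 -0.829 -0.162
  outer loop
   vertex 1.6 2.5 0.7
   vertex 0.6 2.4 4.5
   vertex 0.2 3.5 0.2
  endloop
 endfacet
 facet normal -0.462 -0.875 -0.145
  outer loop
   vertex 1.6 2.5 0.7
   vertex 4.1 0.8 3.0
   vertex 0.6 2.4 4.5
  endloop
 endfacet
 facet normal 0.051 -0.389 -0.920
  outer loop
   vertex 1.6 2.5 0.7
   vertex 0.2 3.5 0.2
   vertex 3.9 2.8 0.7
  endloop
 endfacet
 facet normal 0.083 -0.639 -0.764
  outer loop
   vertex 1.6 2.5 0.7
   vertex 3.9 2.8 0.7
   vertex 4.2 2.6 0.9
  endloop
 endfacet
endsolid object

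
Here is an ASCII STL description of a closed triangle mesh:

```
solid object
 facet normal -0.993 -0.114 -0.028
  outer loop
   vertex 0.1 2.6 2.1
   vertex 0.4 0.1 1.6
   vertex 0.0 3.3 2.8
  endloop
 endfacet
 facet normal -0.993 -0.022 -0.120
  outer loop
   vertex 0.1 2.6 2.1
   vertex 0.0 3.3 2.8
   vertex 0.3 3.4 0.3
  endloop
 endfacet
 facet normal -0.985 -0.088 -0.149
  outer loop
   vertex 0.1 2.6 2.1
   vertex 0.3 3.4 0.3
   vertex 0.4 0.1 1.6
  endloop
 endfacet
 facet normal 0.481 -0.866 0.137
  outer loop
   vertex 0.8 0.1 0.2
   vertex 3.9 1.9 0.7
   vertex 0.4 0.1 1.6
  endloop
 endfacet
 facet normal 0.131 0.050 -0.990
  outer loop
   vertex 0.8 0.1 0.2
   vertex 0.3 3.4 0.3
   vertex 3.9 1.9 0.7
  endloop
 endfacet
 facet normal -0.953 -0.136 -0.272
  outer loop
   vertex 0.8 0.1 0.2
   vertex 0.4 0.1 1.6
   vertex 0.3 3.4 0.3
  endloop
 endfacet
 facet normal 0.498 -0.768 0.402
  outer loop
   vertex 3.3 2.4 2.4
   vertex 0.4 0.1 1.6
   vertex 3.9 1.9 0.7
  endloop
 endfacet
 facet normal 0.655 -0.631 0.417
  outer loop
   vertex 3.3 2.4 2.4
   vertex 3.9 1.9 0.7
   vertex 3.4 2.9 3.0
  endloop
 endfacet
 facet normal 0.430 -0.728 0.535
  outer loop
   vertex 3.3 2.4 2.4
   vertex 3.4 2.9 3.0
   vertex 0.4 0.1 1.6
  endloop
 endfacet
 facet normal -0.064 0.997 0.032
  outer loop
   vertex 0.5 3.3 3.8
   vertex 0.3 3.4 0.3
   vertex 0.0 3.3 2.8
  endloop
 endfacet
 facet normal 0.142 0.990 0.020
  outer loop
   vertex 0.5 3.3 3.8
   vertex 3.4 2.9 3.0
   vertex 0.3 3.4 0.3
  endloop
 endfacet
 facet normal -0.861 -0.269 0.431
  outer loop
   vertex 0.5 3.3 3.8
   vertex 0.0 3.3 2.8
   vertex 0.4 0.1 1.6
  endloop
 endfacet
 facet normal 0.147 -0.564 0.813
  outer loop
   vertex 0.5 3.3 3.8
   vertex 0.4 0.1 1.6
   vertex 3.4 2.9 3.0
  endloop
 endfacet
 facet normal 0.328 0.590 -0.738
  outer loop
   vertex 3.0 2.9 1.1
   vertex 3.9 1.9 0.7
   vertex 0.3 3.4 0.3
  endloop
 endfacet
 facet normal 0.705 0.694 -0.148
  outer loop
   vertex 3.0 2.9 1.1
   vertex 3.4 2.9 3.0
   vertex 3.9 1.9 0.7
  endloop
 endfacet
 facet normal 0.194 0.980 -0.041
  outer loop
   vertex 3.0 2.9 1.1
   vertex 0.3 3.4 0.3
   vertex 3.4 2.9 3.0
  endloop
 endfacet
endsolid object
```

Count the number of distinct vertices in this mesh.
10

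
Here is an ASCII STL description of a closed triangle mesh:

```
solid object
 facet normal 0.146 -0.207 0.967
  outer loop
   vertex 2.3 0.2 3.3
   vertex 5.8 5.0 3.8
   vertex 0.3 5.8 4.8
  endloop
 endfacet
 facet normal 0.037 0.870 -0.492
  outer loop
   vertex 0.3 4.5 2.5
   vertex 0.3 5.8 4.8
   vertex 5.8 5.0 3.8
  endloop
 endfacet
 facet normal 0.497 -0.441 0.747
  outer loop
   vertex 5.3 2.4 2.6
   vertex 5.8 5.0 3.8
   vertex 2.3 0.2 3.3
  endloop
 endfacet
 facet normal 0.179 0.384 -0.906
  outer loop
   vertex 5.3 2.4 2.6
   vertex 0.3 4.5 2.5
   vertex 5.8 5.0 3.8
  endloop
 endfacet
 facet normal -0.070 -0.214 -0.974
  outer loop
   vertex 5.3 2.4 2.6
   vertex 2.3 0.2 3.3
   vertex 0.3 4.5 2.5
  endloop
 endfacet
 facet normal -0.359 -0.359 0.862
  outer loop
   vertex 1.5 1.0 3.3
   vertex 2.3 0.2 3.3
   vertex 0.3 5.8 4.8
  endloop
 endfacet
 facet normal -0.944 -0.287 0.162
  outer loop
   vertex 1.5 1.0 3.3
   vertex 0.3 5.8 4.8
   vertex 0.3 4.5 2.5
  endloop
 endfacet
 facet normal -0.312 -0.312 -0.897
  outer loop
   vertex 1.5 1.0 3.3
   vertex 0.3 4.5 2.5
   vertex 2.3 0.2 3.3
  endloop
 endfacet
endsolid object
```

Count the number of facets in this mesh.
8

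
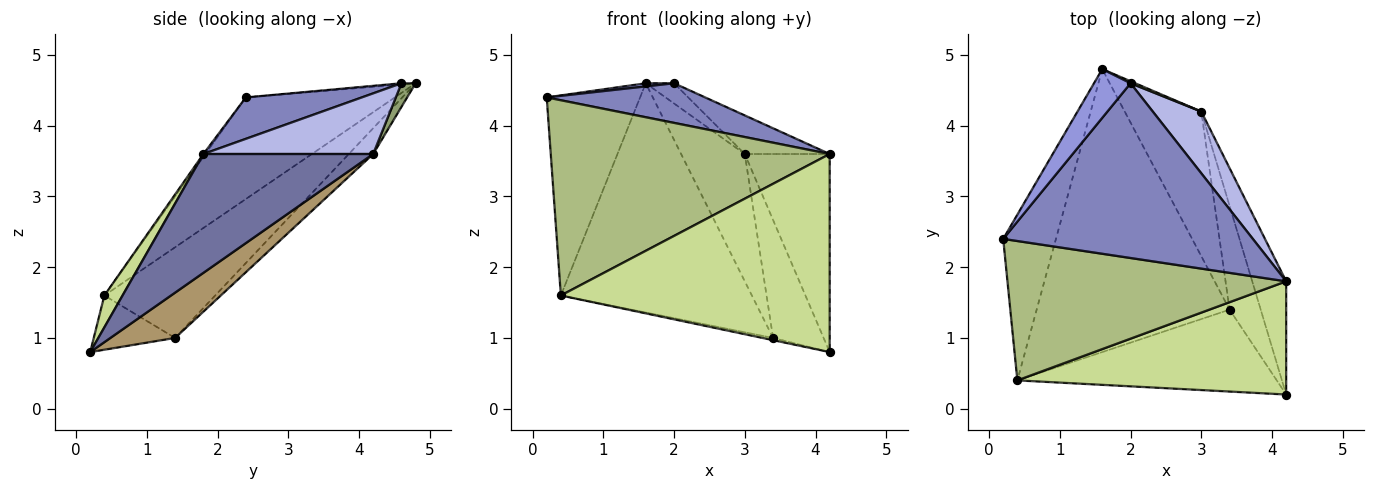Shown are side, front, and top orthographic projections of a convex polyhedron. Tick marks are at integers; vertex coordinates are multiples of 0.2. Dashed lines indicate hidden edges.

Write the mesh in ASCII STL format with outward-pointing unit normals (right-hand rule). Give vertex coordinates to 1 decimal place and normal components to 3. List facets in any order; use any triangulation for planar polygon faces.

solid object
 facet normal 0.867 0.433 -0.248
  outer loop
   vertex 3.0 4.2 3.6
   vertex 4.2 1.8 3.6
   vertex 4.2 0.2 0.8
  endloop
 endfacet
 facet normal 0.160 -0.218 0.963
  outer loop
   vertex 2.0 4.6 4.6
   vertex 0.2 2.4 4.4
   vertex 4.2 1.8 3.6
  endloop
 endfacet
 facet normal -0.032 -0.064 0.997
  outer loop
   vertex 2.0 4.6 4.6
   vertex 1.6 4.8 4.6
   vertex 0.2 2.4 4.4
  endloop
 endfacet
 facet normal 0.727 0.364 0.582
  outer loop
   vertex 2.0 4.6 4.6
   vertex 4.2 1.8 3.6
   vertex 3.0 4.2 3.6
  endloop
 endfacet
 facet normal 0.445 0.891 0.089
  outer loop
   vertex 2.0 4.6 4.6
   vertex 3.0 4.2 3.6
   vertex 1.6 4.8 4.6
  endloop
 endfacet
 facet normal -0.006 -0.814 0.581
  outer loop
   vertex 0.4 0.4 1.6
   vertex 4.2 1.8 3.6
   vertex 0.2 2.4 4.4
  endloop
 endfacet
 facet normal 0.059 -0.867 0.495
  outer loop
   vertex 0.4 0.4 1.6
   vertex 4.2 0.2 0.8
   vertex 4.2 1.8 3.6
  endloop
 endfacet
 facet normal -0.776 0.486 -0.403
  outer loop
   vertex 0.4 0.4 1.6
   vertex 0.2 2.4 4.4
   vertex 1.6 4.8 4.6
  endloop
 endfacet
 facet normal 0.693 0.541 -0.476
  outer loop
   vertex 3.4 1.4 1.0
   vertex 3.0 4.2 3.6
   vertex 4.2 0.2 0.8
  endloop
 endfacet
 facet normal -0.205 0.027 -0.978
  outer loop
   vertex 3.4 1.4 1.0
   vertex 4.2 0.2 0.8
   vertex 0.4 0.4 1.6
  endloop
 endfacet
 facet normal -0.245 0.641 -0.728
  outer loop
   vertex 3.4 1.4 1.0
   vertex 1.6 4.8 4.6
   vertex 3.0 4.2 3.6
  endloop
 endfacet
 facet normal -0.343 0.591 -0.730
  outer loop
   vertex 3.4 1.4 1.0
   vertex 0.4 0.4 1.6
   vertex 1.6 4.8 4.6
  endloop
 endfacet
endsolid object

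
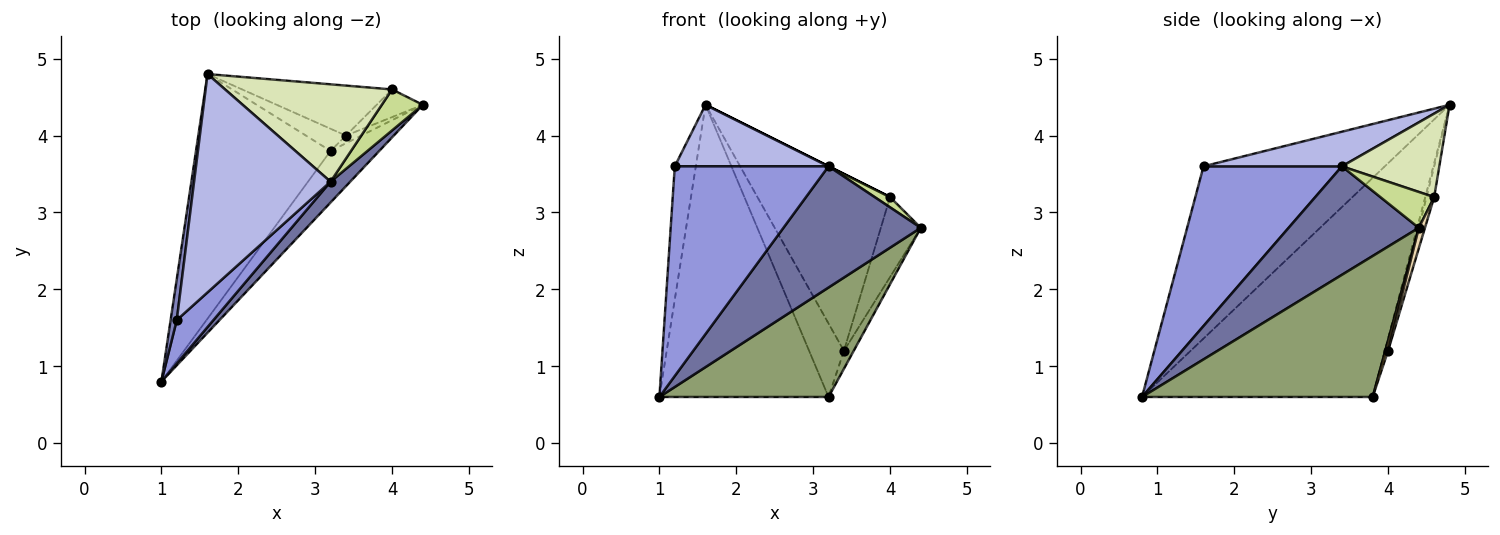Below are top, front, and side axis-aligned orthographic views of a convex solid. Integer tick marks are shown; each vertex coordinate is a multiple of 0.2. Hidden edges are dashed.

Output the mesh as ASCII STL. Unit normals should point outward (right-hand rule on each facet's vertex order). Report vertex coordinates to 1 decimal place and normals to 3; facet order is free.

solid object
 facet normal 0.683 -0.720 0.124
  outer loop
   vertex 3.2 3.4 3.6
   vertex 1.0 0.8 0.6
   vertex 4.4 4.4 2.8
  endloop
 endfacet
 facet normal -0.993 0.115 0.035
  outer loop
   vertex 1.2 1.6 3.6
   vertex 1.6 4.8 4.4
   vertex 1.0 0.8 0.6
  endloop
 endfacet
 facet normal 0.661 -0.735 0.152
  outer loop
   vertex 1.2 1.6 3.6
   vertex 1.0 0.8 0.6
   vertex 3.2 3.4 3.6
  endloop
 endfacet
 facet normal 0.237 -0.263 0.935
  outer loop
   vertex 1.2 1.6 3.6
   vertex 3.2 3.4 3.6
   vertex 1.6 4.8 4.4
  endloop
 endfacet
 facet normal 0.777 -0.570 -0.268
  outer loop
   vertex 3.2 3.8 0.6
   vertex 4.4 4.4 2.8
   vertex 1.0 0.8 0.6
  endloop
 endfacet
 facet normal -0.723 0.530 -0.444
  outer loop
   vertex 3.2 3.8 0.6
   vertex 1.0 0.8 0.6
   vertex 1.6 4.8 4.4
  endloop
 endfacet
 facet normal 0.647 -0.185 0.740
  outer loop
   vertex 4.0 4.6 3.2
   vertex 3.2 3.4 3.6
   vertex 4.4 4.4 2.8
  endloop
 endfacet
 facet normal 0.447 0.000 0.894
  outer loop
   vertex 4.0 4.6 3.2
   vertex 1.6 4.8 4.4
   vertex 3.2 3.4 3.6
  endloop
 endfacet
 facet normal -0.089 0.953 -0.288
  outer loop
   vertex 3.4 4.0 1.2
   vertex 3.2 3.8 0.6
   vertex 1.6 4.8 4.4
  endloop
 endfacet
 facet normal -0.056 0.961 -0.272
  outer loop
   vertex 3.4 4.0 1.2
   vertex 1.6 4.8 4.4
   vertex 4.0 4.6 3.2
  endloop
 endfacet
 facet normal 0.254 0.889 -0.381
  outer loop
   vertex 3.4 4.0 1.2
   vertex 4.4 4.4 2.8
   vertex 3.2 3.8 0.6
  endloop
 endfacet
 facet normal 0.144 0.935 -0.324
  outer loop
   vertex 3.4 4.0 1.2
   vertex 4.0 4.6 3.2
   vertex 4.4 4.4 2.8
  endloop
 endfacet
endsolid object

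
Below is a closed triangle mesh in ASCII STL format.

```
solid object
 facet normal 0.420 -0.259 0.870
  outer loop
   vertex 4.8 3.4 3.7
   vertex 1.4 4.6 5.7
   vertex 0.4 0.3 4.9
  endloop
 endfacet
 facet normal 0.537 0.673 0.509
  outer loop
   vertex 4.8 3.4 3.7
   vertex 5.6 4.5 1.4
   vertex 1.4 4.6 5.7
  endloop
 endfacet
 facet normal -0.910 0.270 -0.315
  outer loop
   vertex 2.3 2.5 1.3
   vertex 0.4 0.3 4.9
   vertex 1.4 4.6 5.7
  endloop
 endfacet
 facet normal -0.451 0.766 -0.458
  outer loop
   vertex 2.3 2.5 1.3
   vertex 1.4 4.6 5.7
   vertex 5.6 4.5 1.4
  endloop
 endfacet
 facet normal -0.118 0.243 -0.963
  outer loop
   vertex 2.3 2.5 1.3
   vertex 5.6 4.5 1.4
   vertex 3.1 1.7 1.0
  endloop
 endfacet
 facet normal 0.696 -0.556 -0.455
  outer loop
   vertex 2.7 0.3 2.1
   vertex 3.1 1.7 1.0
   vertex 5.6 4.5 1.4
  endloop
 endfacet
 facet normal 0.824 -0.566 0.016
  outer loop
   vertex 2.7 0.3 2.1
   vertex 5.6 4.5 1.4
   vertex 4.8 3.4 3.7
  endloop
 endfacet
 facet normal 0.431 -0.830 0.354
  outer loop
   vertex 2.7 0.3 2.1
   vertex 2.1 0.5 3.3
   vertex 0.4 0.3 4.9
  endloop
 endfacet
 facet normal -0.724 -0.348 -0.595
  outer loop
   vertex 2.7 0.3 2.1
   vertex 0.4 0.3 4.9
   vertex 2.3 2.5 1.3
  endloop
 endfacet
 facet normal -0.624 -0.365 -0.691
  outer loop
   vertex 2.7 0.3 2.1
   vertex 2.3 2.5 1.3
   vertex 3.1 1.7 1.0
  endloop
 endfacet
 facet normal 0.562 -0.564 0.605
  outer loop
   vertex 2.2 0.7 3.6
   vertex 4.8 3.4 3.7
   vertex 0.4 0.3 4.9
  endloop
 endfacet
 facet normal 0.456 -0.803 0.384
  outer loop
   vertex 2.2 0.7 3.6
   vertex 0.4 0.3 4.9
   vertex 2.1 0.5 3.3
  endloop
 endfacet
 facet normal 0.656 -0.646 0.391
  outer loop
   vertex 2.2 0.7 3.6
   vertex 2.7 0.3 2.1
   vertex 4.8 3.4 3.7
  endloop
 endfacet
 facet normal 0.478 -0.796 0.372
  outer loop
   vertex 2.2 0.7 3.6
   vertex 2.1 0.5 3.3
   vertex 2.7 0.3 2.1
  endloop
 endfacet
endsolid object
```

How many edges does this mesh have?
21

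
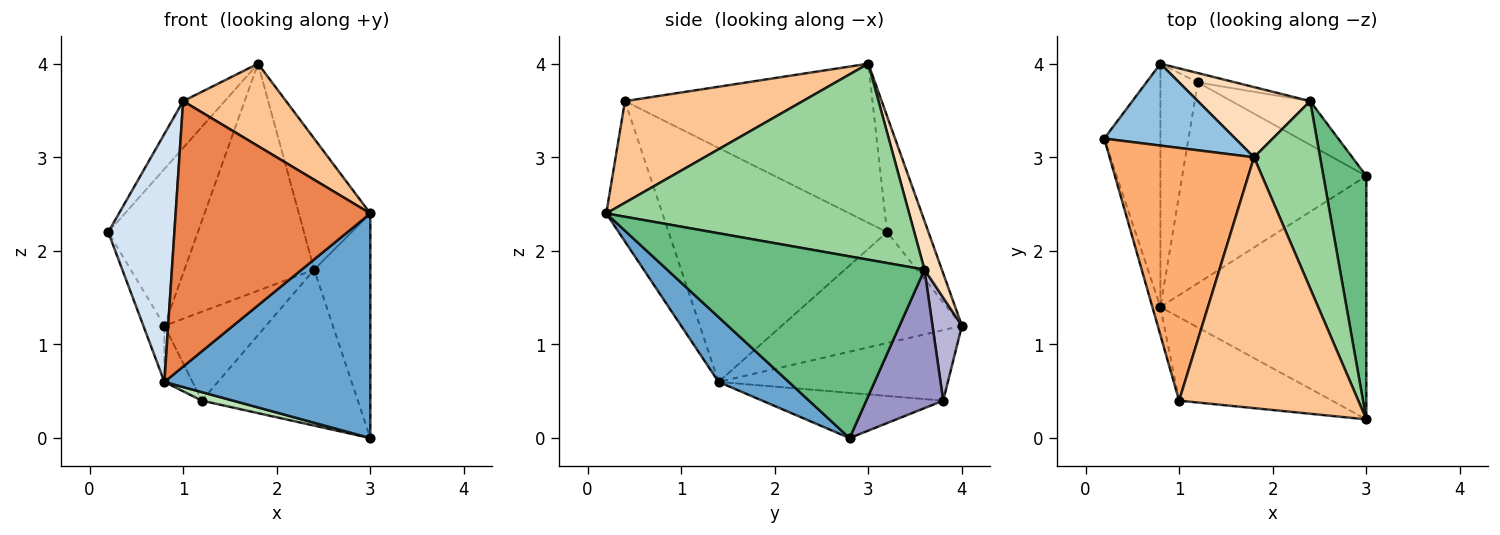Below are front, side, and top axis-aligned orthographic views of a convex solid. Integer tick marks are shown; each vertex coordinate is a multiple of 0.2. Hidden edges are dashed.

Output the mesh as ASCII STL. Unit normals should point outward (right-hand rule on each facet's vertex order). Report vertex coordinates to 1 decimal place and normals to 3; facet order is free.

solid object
 facet normal 0.225 -0.661 -0.716
  outer loop
   vertex 0.8 1.4 0.6
   vertex 3.0 2.8 0.0
   vertex 3.0 0.2 2.4
  endloop
 endfacet
 facet normal -0.379 0.820 0.428
  outer loop
   vertex 0.8 4.0 1.2
   vertex 0.2 3.2 2.2
   vertex 1.8 3.0 4.0
  endloop
 endfacet
 facet normal -0.887 0.104 -0.449
  outer loop
   vertex 0.8 4.0 1.2
   vertex 0.8 1.4 0.6
   vertex 0.2 3.2 2.2
  endloop
 endfacet
 facet normal -0.957 -0.290 -0.033
  outer loop
   vertex 1.0 0.4 3.6
   vertex 0.2 3.2 2.2
   vertex 0.8 1.4 0.6
  endloop
 endfacet
 facet normal -0.265 -0.920 -0.289
  outer loop
   vertex 1.0 0.4 3.6
   vertex 0.8 1.4 0.6
   vertex 3.0 0.2 2.4
  endloop
 endfacet
 facet normal -0.735 0.124 0.667
  outer loop
   vertex 1.0 0.4 3.6
   vertex 1.8 3.0 4.0
   vertex 0.2 3.2 2.2
  endloop
 endfacet
 facet normal 0.474 -0.275 0.836
  outer loop
   vertex 1.0 0.4 3.6
   vertex 3.0 0.2 2.4
   vertex 1.8 3.0 4.0
  endloop
 endfacet
 facet normal 0.127 0.948 0.293
  outer loop
   vertex 2.4 3.6 1.8
   vertex 0.8 4.0 1.2
   vertex 1.8 3.0 4.0
  endloop
 endfacet
 facet normal 0.952 0.208 0.225
  outer loop
   vertex 2.4 3.6 1.8
   vertex 3.0 0.2 2.4
   vertex 3.0 2.8 0.0
  endloop
 endfacet
 facet normal 0.925 0.218 0.312
  outer loop
   vertex 2.4 3.6 1.8
   vertex 1.8 3.0 4.0
   vertex 3.0 0.2 2.4
  endloop
 endfacet
 facet normal -0.238 -0.041 -0.970
  outer loop
   vertex 1.2 3.8 0.4
   vertex 3.0 2.8 0.0
   vertex 0.8 1.4 0.6
  endloop
 endfacet
 facet normal -0.878 0.108 -0.466
  outer loop
   vertex 1.2 3.8 0.4
   vertex 0.8 1.4 0.6
   vertex 0.8 4.0 1.2
  endloop
 endfacet
 facet normal 0.429 0.870 -0.244
  outer loop
   vertex 1.2 3.8 0.4
   vertex 2.4 3.6 1.8
   vertex 3.0 2.8 0.0
  endloop
 endfacet
 facet normal 0.277 0.956 -0.101
  outer loop
   vertex 1.2 3.8 0.4
   vertex 0.8 4.0 1.2
   vertex 2.4 3.6 1.8
  endloop
 endfacet
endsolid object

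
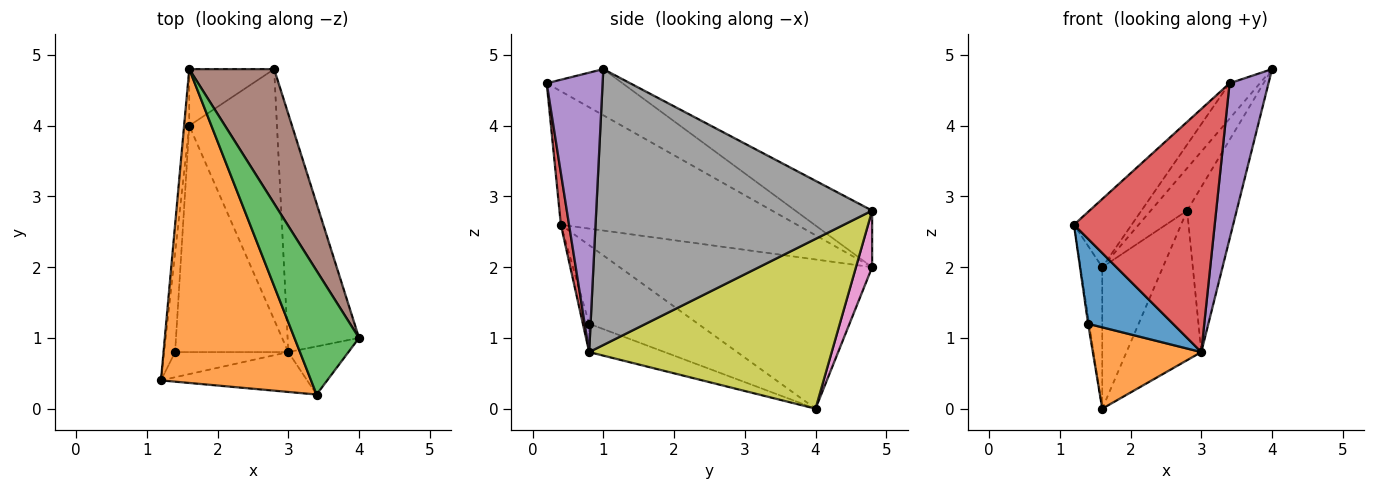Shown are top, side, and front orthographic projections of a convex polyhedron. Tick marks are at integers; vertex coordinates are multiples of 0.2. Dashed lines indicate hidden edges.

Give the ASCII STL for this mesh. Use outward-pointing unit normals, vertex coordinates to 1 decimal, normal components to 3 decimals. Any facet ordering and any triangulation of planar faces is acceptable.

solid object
 facet normal -0.996 0.086 -0.034
  outer loop
   vertex 1.6 4.0 0.0
   vertex 1.2 0.4 2.6
   vertex 1.6 4.8 2.0
  endloop
 endfacet
 facet normal -0.656 0.160 0.738
  outer loop
   vertex 3.4 0.2 4.6
   vertex 1.6 4.8 2.0
   vertex 1.2 0.4 2.6
  endloop
 endfacet
 facet normal -0.566 0.226 0.793
  outer loop
   vertex 3.4 0.2 4.6
   vertex 4.0 1.0 4.8
   vertex 1.6 4.8 2.0
  endloop
 endfacet
 facet normal 0.057 -0.985 -0.162
  outer loop
   vertex 3.4 0.2 4.6
   vertex 1.2 0.4 2.6
   vertex 3.0 0.8 0.8
  endloop
 endfacet
 facet normal 0.808 -0.563 -0.174
  outer loop
   vertex 3.4 0.2 4.6
   vertex 3.0 0.8 0.8
   vertex 4.0 1.0 4.8
  endloop
 endfacet
 facet normal -0.536 0.254 0.805
  outer loop
   vertex 2.8 4.8 2.8
   vertex 1.6 4.8 2.0
   vertex 4.0 1.0 4.8
  endloop
 endfacet
 facet normal 0.240 0.901 -0.361
  outer loop
   vertex 2.8 4.8 2.8
   vertex 1.6 4.0 0.0
   vertex 1.6 4.8 2.0
  endloop
 endfacet
 facet normal 0.954 0.171 -0.247
  outer loop
   vertex 2.8 4.8 2.8
   vertex 4.0 1.0 4.8
   vertex 3.0 0.8 0.8
  endloop
 endfacet
 facet normal 0.857 0.264 -0.443
  outer loop
   vertex 2.8 4.8 2.8
   vertex 3.0 0.8 0.8
   vertex 1.6 4.0 0.0
  endloop
 endfacet
 facet normal -0.990 0.010 -0.139
  outer loop
   vertex 1.4 0.8 1.2
   vertex 1.2 0.4 2.6
   vertex 1.6 4.0 0.0
  endloop
 endfacet
 facet normal -0.071 -0.956 -0.283
  outer loop
   vertex 1.4 0.8 1.2
   vertex 3.0 0.8 0.8
   vertex 1.2 0.4 2.6
  endloop
 endfacet
 facet normal -0.229 -0.329 -0.916
  outer loop
   vertex 1.4 0.8 1.2
   vertex 1.6 4.0 0.0
   vertex 3.0 0.8 0.8
  endloop
 endfacet
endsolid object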